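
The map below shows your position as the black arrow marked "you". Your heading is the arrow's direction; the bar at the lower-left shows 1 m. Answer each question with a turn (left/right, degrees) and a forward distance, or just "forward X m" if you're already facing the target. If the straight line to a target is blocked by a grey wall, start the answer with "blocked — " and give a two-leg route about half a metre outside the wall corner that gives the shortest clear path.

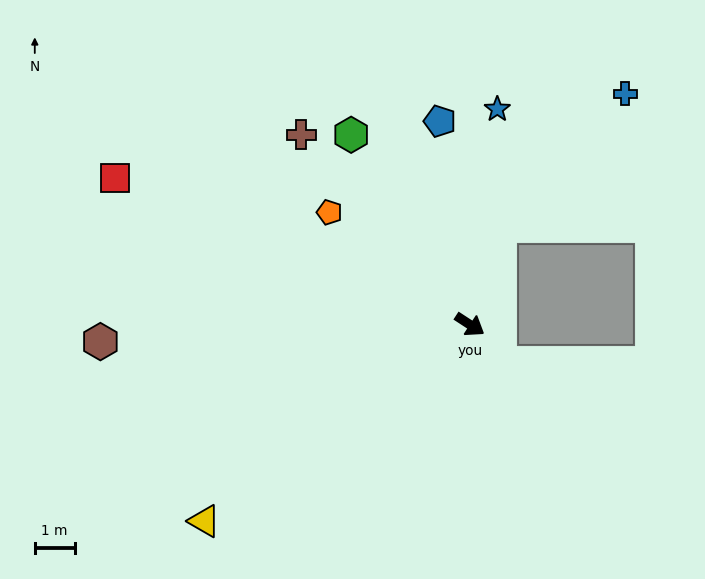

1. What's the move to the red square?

turn right 169°, forward 9.6 m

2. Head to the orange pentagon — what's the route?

turn left 174°, forward 4.5 m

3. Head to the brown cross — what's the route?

turn left 165°, forward 6.4 m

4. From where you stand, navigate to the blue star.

turn left 116°, forward 5.5 m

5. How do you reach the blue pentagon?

turn left 131°, forward 5.2 m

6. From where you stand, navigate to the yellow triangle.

turn right 110°, forward 8.3 m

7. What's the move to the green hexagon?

turn left 155°, forward 5.6 m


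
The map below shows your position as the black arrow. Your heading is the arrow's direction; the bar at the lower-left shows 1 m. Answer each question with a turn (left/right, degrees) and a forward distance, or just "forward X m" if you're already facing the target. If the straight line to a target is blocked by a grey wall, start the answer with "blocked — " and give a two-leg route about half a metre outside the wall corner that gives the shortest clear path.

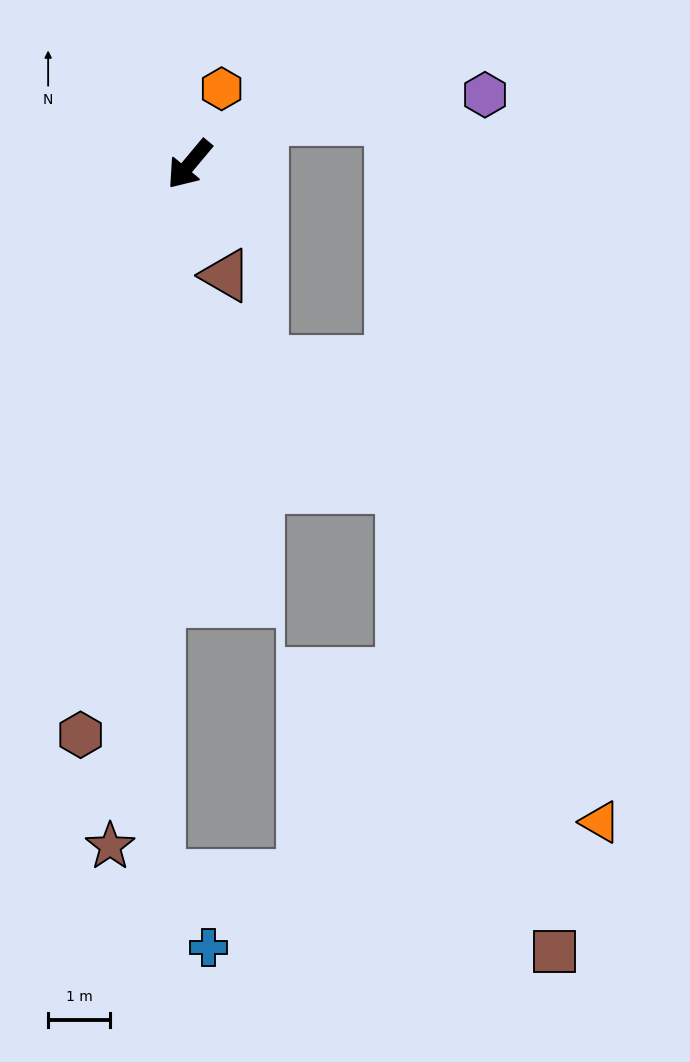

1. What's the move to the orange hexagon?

turn right 163°, forward 1.3 m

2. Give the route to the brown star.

turn left 33°, forward 11.1 m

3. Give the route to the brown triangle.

turn left 58°, forward 1.9 m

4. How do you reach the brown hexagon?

turn left 29°, forward 9.4 m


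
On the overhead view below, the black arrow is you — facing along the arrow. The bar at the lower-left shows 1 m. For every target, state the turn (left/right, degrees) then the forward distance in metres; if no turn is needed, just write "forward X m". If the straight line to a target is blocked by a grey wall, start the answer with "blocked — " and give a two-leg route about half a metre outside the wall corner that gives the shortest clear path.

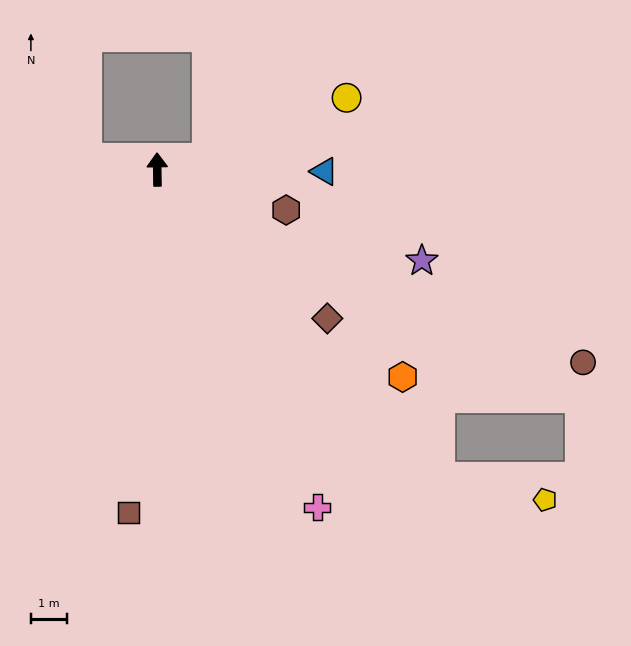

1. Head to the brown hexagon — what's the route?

turn right 108°, forward 3.7 m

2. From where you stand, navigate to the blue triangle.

turn right 91°, forward 4.6 m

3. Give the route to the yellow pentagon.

blocked — turn right 138°, forward 11.4 m, then turn left 35°, forward 3.0 m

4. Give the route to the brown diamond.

turn right 132°, forward 6.2 m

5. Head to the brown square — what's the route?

turn left 174°, forward 9.4 m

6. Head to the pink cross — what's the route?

turn right 155°, forward 10.2 m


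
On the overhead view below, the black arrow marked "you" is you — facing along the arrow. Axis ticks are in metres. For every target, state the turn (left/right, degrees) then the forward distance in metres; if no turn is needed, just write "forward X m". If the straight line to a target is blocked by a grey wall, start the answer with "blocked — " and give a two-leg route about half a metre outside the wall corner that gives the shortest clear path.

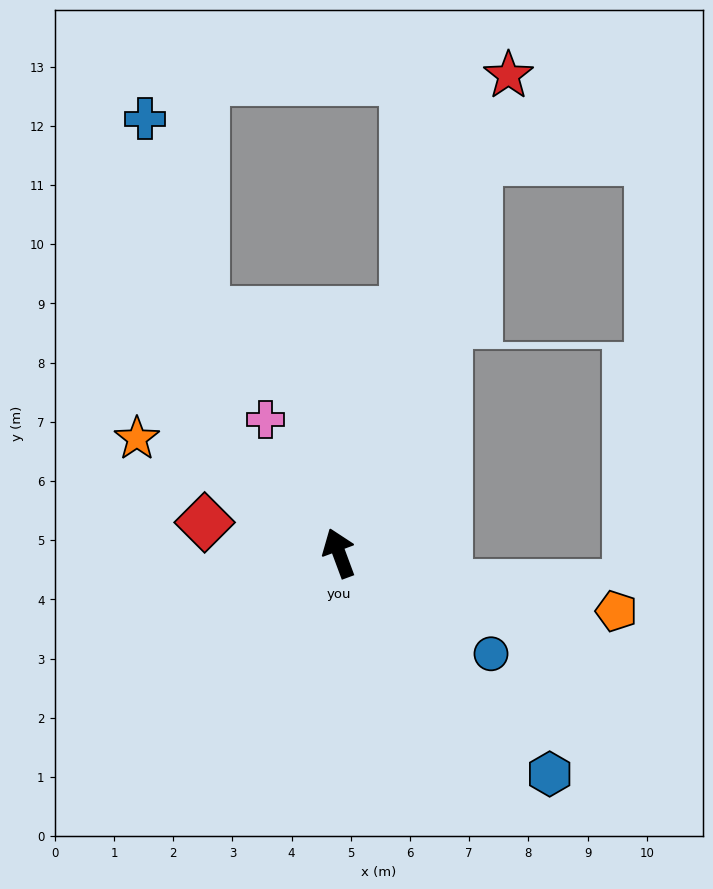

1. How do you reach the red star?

turn right 40°, forward 8.6 m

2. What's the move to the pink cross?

turn left 8°, forward 2.6 m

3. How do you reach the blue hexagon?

turn right 157°, forward 5.2 m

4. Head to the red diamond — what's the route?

turn left 57°, forward 2.3 m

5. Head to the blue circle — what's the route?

turn right 144°, forward 3.1 m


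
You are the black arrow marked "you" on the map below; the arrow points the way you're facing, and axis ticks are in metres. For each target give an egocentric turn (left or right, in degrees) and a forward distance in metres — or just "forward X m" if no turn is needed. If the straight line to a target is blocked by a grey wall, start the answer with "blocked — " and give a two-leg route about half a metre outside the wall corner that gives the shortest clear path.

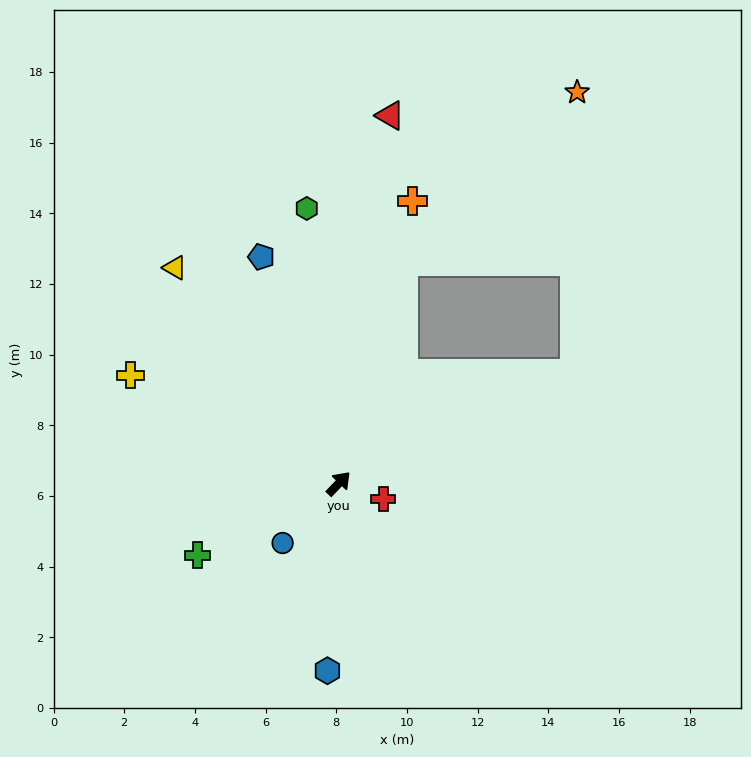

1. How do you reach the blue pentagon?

turn left 63°, forward 6.8 m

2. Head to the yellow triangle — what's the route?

turn left 81°, forward 7.7 m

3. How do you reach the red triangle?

turn left 36°, forward 10.5 m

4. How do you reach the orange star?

blocked — turn left 28°, forward 6.5 m, then turn right 30°, forward 6.9 m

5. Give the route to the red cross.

turn right 66°, forward 1.3 m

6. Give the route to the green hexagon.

turn left 50°, forward 7.8 m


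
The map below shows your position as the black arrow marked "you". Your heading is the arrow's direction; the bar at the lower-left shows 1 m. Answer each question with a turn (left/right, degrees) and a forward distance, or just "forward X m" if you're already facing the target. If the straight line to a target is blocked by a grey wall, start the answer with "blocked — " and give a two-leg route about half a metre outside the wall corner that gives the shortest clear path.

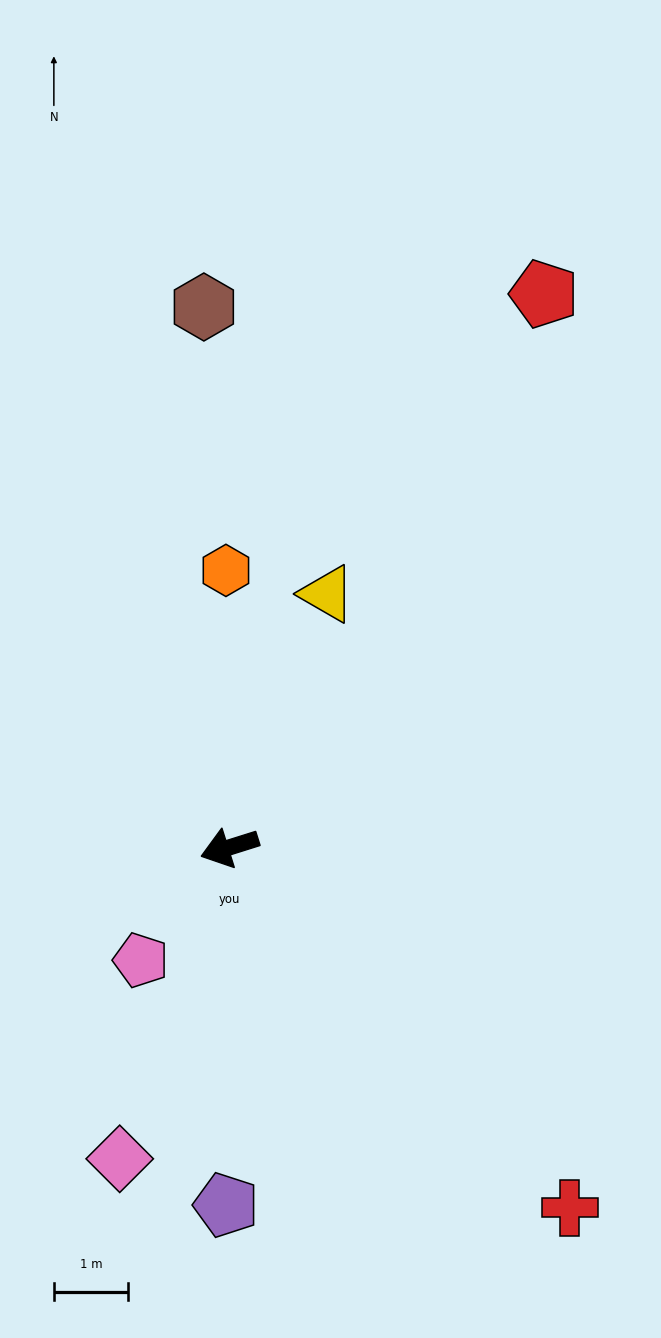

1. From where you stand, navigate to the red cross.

turn left 116°, forward 6.7 m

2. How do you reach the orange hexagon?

turn right 107°, forward 3.7 m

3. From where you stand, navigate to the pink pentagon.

turn left 34°, forward 1.9 m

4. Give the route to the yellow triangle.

turn right 129°, forward 3.7 m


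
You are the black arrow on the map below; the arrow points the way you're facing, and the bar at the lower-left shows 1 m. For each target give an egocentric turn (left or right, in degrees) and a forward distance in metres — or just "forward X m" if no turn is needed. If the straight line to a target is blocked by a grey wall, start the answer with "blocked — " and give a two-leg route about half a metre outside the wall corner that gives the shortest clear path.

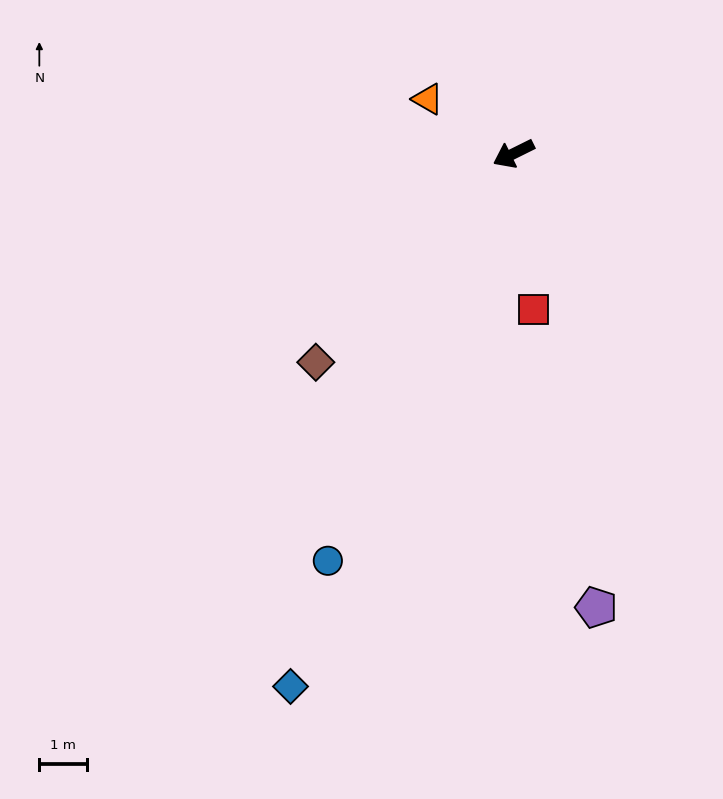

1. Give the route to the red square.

turn left 71°, forward 3.3 m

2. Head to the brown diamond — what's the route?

turn left 20°, forward 6.0 m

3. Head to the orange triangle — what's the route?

turn right 59°, forward 2.1 m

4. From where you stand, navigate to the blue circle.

turn left 39°, forward 9.4 m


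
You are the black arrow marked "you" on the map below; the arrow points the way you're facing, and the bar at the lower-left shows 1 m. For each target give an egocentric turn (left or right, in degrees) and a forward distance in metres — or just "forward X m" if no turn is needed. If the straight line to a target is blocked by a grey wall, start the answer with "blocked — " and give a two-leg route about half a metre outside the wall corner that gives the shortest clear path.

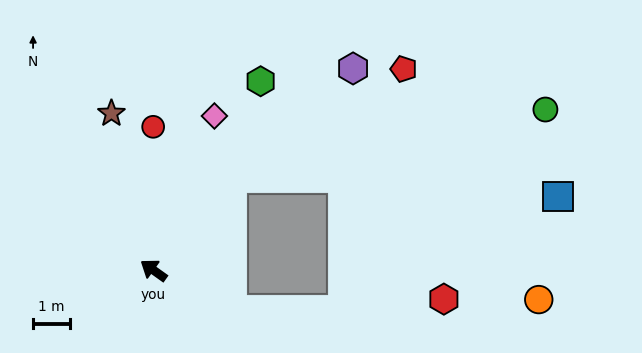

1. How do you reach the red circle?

turn right 54°, forward 3.9 m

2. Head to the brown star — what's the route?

turn right 39°, forward 4.4 m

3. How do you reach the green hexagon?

turn right 84°, forward 5.9 m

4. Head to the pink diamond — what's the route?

turn right 76°, forward 4.5 m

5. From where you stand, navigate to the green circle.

blocked — turn right 94°, forward 3.3 m, then turn right 38°, forward 8.8 m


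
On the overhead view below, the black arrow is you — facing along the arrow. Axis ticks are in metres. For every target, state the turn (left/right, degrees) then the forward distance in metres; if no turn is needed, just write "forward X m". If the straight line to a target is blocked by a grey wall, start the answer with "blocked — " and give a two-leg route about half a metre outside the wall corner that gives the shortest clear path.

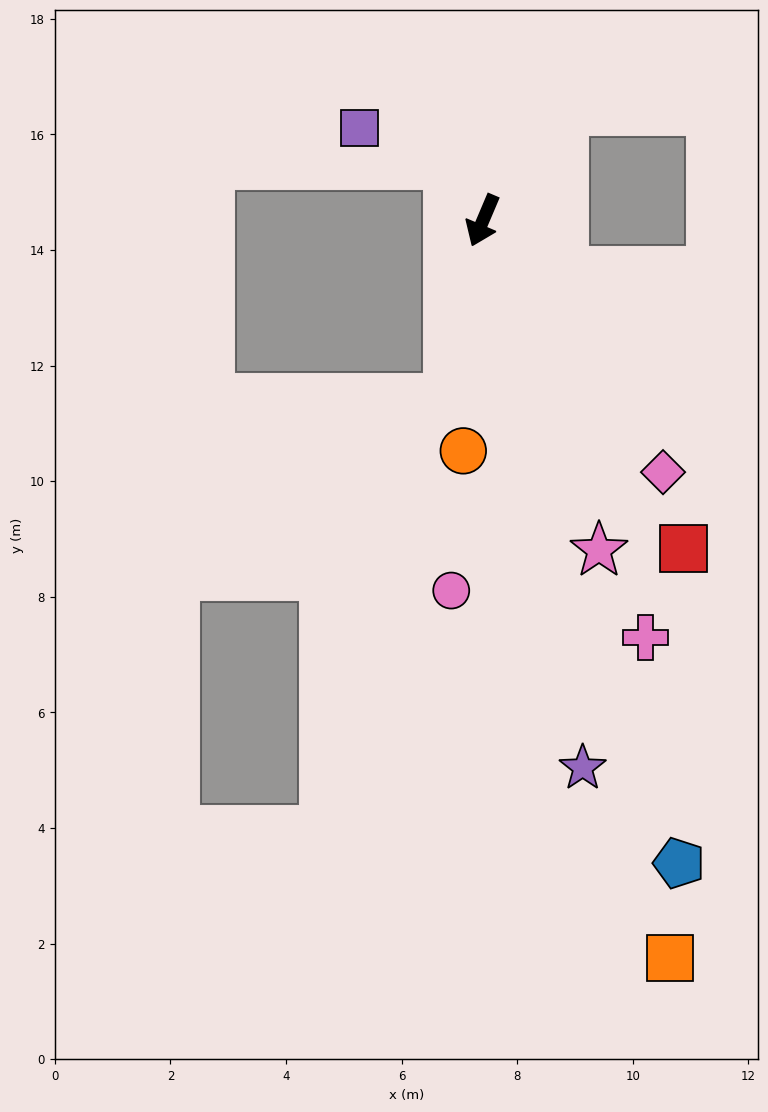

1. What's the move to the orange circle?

turn left 18°, forward 4.0 m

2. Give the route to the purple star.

turn left 33°, forward 9.6 m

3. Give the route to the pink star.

turn left 42°, forward 6.0 m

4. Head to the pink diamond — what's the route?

turn left 59°, forward 5.4 m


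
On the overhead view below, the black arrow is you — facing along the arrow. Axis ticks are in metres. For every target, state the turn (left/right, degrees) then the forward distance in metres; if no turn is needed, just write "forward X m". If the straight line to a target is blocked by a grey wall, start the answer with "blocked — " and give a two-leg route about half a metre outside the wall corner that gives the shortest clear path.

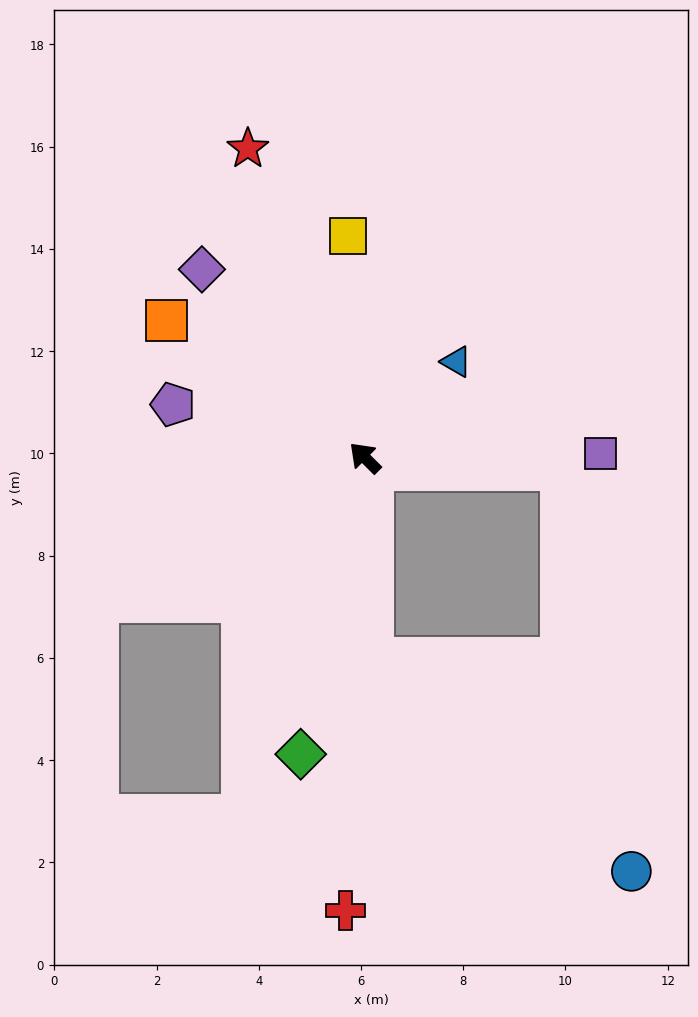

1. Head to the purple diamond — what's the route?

turn right 4°, forward 4.9 m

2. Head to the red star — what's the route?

turn right 24°, forward 6.5 m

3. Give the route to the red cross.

turn left 132°, forward 8.9 m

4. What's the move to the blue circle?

blocked — turn left 137°, forward 3.9 m, then turn left 49°, forward 6.5 m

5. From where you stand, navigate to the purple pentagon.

turn left 29°, forward 3.9 m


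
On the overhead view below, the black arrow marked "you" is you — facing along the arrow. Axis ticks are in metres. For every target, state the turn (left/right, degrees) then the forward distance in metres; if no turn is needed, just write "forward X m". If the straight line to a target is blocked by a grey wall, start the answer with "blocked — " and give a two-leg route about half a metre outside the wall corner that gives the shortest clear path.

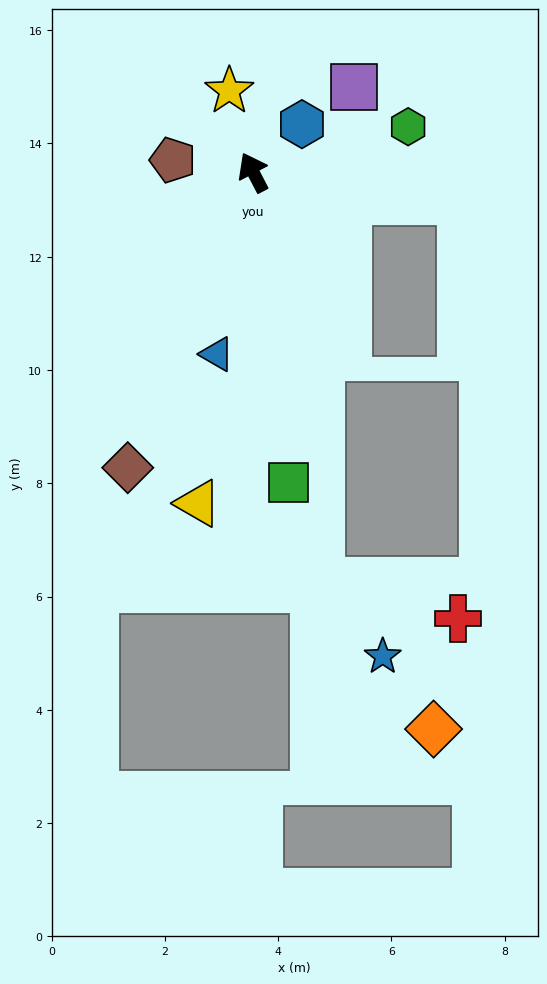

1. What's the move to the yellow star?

turn right 11°, forward 1.5 m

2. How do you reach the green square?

turn left 159°, forward 5.5 m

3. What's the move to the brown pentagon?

turn left 54°, forward 1.4 m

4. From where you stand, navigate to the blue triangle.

turn left 141°, forward 3.3 m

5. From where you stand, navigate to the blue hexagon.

turn right 73°, forward 1.2 m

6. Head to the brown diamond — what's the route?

turn left 129°, forward 5.7 m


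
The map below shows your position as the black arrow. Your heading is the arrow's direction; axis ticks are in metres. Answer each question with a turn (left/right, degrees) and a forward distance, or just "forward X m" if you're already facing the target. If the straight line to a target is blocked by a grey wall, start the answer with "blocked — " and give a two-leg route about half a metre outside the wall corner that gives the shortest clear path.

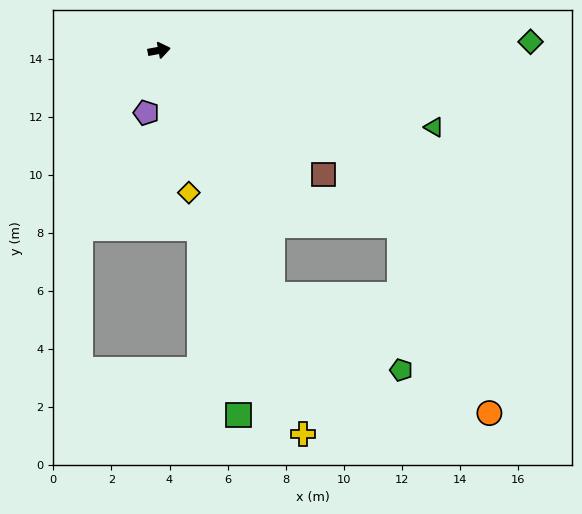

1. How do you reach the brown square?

turn right 48°, forward 7.1 m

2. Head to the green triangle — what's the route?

turn right 26°, forward 9.8 m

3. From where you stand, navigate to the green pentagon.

blocked — turn right 76°, forward 9.3 m, then turn left 35°, forward 5.1 m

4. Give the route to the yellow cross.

turn right 80°, forward 14.1 m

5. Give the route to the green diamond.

turn right 9°, forward 12.8 m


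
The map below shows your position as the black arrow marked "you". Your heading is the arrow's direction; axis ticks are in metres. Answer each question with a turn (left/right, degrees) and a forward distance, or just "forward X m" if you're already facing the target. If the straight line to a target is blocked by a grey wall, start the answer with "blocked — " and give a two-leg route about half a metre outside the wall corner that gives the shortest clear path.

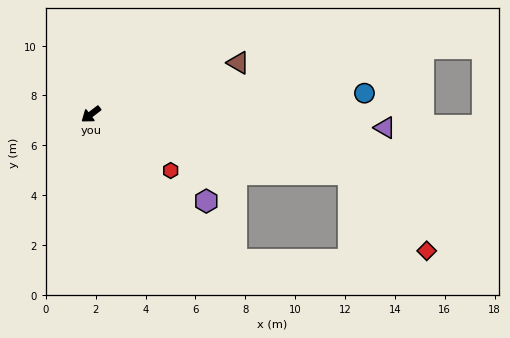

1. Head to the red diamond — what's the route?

blocked — turn left 129°, forward 10.6 m, then turn right 31°, forward 4.4 m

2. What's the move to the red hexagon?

turn left 107°, forward 3.9 m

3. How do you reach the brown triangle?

turn left 162°, forward 6.3 m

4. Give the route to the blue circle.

turn left 147°, forward 11.0 m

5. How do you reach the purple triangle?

turn left 140°, forward 11.8 m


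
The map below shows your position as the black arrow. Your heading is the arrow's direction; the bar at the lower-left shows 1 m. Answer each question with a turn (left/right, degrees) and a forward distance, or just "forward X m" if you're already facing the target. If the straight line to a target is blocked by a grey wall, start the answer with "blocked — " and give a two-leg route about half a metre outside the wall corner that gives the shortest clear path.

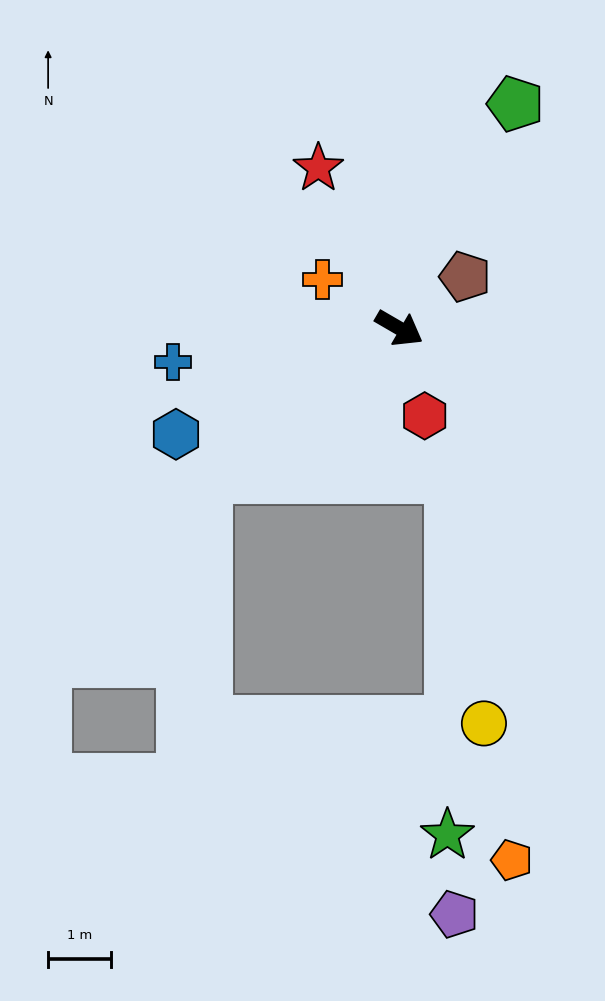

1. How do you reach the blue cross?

turn right 141°, forward 3.6 m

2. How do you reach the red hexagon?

turn right 44°, forward 1.5 m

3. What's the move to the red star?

turn left 147°, forward 2.9 m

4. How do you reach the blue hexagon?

turn right 124°, forward 3.9 m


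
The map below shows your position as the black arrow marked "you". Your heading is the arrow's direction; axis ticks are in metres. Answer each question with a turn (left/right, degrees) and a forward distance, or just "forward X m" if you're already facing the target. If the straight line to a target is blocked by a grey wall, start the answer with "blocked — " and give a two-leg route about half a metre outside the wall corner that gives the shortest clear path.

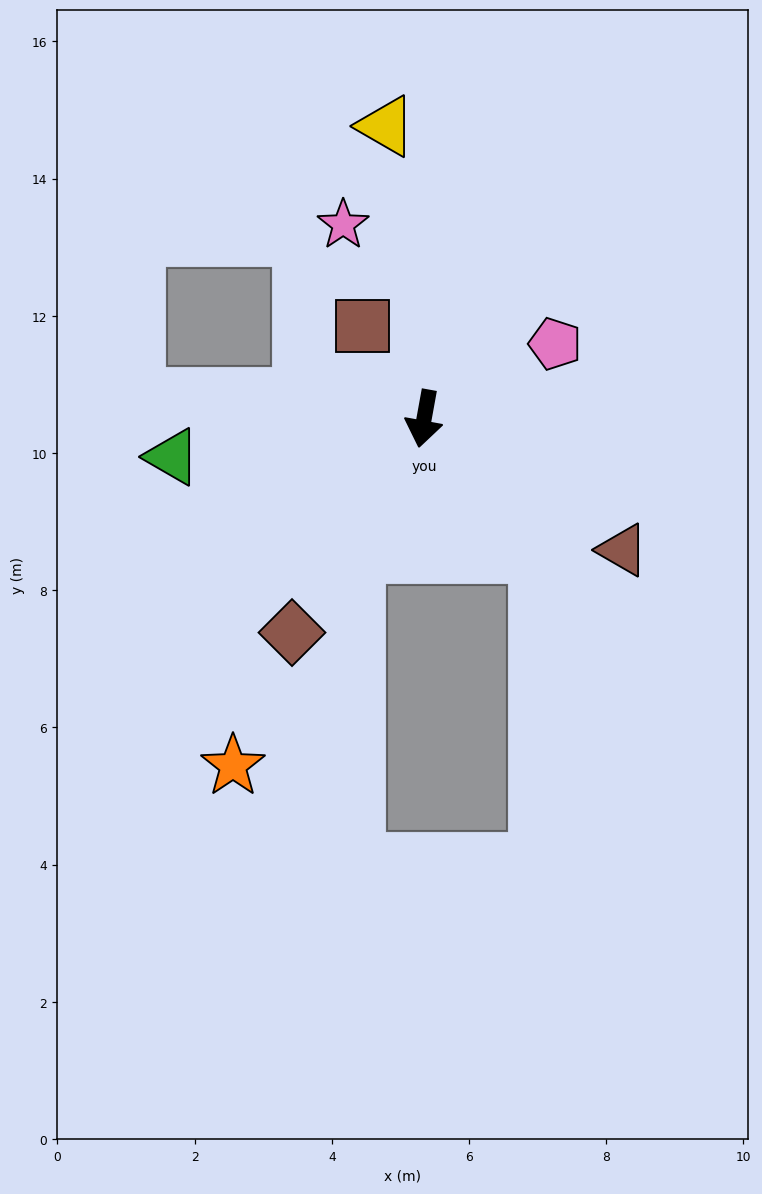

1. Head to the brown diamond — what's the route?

turn right 21°, forward 3.7 m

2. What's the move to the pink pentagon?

turn left 130°, forward 2.2 m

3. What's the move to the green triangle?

turn right 71°, forward 3.7 m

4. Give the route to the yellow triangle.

turn right 162°, forward 4.3 m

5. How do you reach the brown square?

turn right 136°, forward 1.6 m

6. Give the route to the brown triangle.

turn left 67°, forward 3.5 m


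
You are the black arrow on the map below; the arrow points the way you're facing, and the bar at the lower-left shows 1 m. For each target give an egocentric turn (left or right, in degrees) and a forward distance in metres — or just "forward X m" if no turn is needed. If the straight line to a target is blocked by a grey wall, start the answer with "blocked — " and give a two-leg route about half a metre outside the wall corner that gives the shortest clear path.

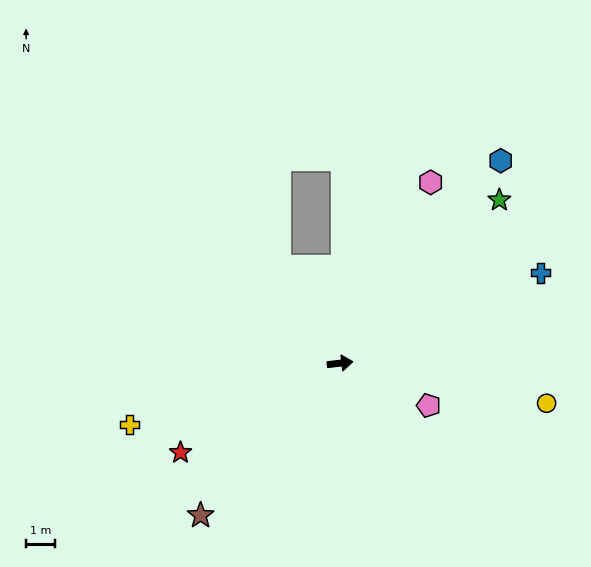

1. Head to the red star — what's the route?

turn right 157°, forward 6.4 m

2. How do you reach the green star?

turn left 39°, forward 7.9 m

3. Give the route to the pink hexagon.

turn left 57°, forward 7.0 m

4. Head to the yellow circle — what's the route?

turn right 18°, forward 7.3 m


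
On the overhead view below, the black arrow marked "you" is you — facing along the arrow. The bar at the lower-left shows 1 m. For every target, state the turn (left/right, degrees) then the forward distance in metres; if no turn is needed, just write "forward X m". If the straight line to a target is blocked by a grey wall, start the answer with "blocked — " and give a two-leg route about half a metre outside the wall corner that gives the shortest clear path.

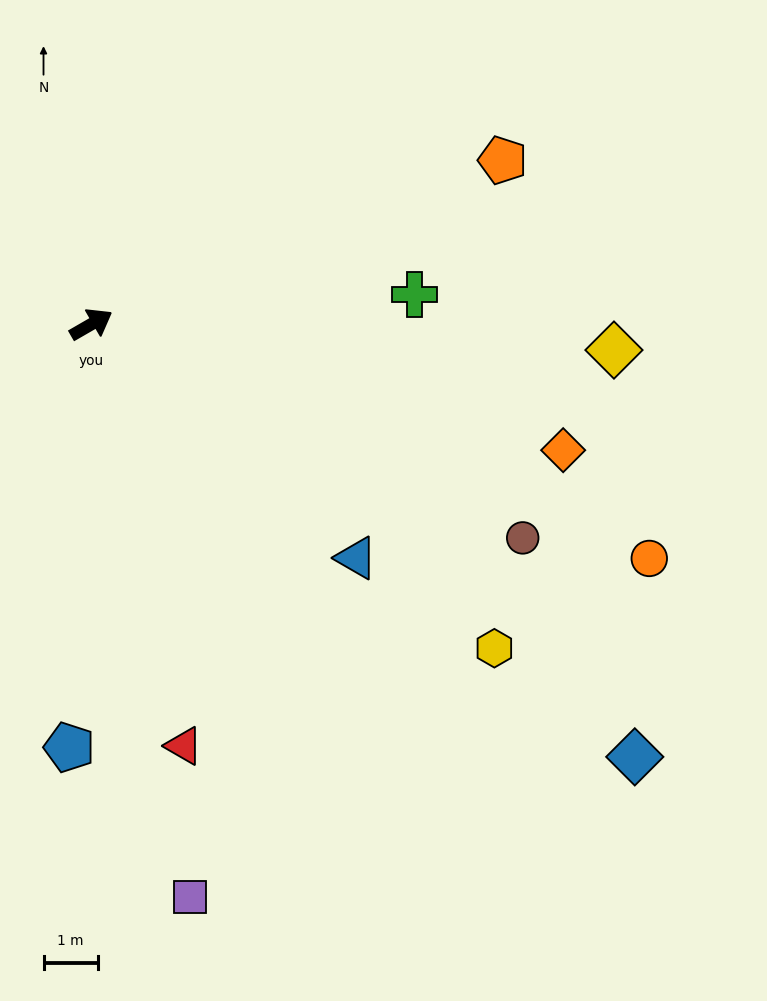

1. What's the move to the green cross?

turn right 25°, forward 6.0 m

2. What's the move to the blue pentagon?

turn right 123°, forward 7.8 m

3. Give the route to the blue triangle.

turn right 71°, forward 6.5 m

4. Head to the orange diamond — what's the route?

turn right 45°, forward 9.0 m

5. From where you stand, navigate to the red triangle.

turn right 108°, forward 8.0 m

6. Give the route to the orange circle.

turn right 53°, forward 11.2 m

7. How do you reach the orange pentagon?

turn right 8°, forward 8.2 m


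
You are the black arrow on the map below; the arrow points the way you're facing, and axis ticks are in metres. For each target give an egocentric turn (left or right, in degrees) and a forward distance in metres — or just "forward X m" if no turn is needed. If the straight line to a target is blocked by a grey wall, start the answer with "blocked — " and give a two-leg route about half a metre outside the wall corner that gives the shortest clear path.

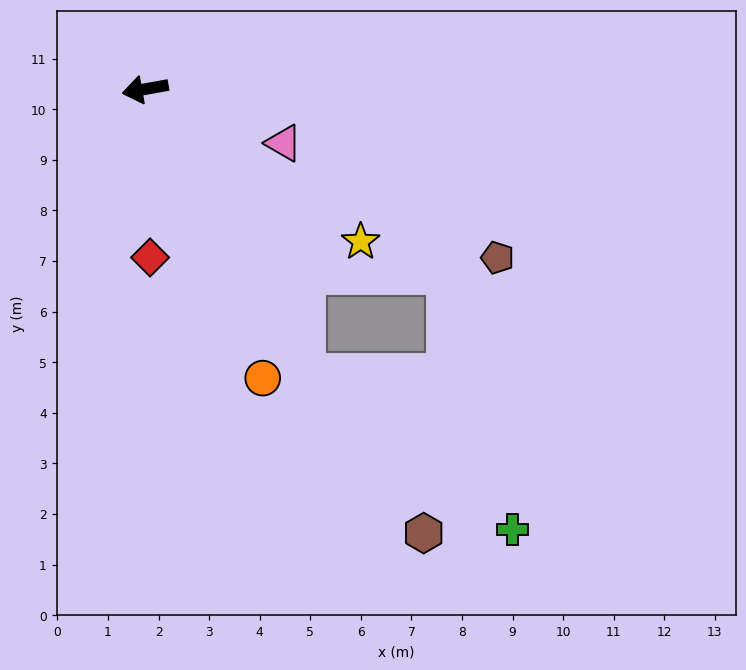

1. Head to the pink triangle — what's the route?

turn left 148°, forward 2.9 m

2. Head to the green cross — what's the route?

blocked — turn left 109°, forward 6.5 m, then turn left 24°, forward 5.1 m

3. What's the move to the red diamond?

turn left 81°, forward 3.3 m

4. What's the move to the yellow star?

turn left 135°, forward 5.2 m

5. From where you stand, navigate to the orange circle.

turn left 102°, forward 6.2 m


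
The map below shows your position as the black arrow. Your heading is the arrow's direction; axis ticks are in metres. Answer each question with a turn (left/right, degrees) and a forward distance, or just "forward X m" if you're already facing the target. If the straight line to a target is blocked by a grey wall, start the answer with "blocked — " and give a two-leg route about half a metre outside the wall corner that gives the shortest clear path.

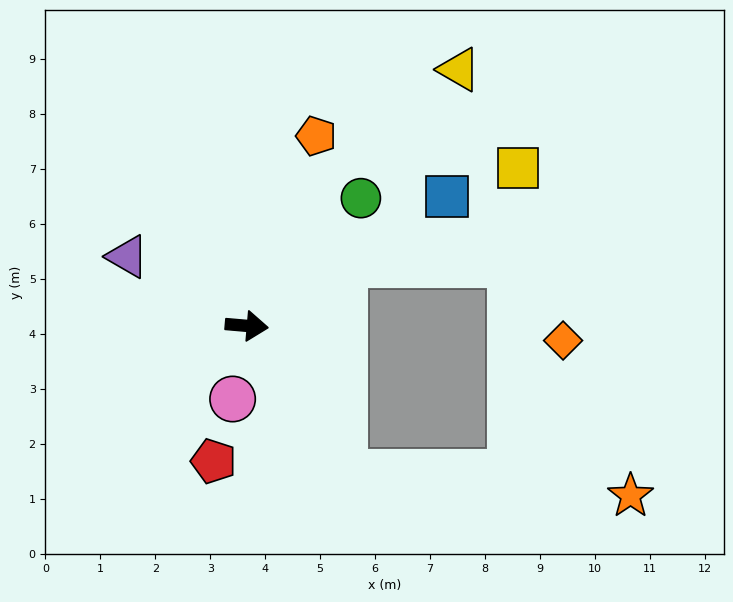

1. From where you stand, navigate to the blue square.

turn left 38°, forward 4.3 m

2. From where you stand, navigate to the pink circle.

turn right 96°, forward 1.4 m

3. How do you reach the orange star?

blocked — turn right 52°, forward 3.2 m, then turn left 52°, forward 5.2 m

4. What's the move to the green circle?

turn left 53°, forward 3.1 m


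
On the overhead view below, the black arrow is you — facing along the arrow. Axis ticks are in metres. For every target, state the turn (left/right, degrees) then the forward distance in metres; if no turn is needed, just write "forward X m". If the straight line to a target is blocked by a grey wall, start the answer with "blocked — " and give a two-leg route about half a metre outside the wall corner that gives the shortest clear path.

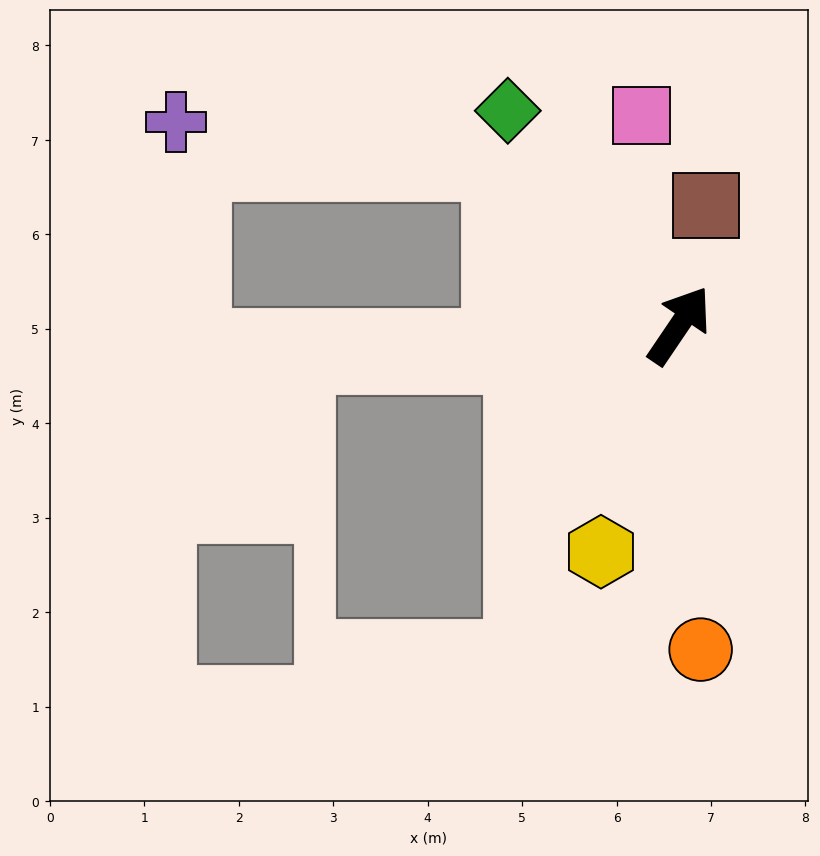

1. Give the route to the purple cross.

blocked — turn left 81°, forward 2.6 m, then turn left 36°, forward 3.5 m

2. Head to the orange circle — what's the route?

turn right 142°, forward 3.4 m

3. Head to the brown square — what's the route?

turn left 21°, forward 1.3 m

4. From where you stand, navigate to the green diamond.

turn left 73°, forward 2.9 m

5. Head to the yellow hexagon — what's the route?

turn right 165°, forward 2.5 m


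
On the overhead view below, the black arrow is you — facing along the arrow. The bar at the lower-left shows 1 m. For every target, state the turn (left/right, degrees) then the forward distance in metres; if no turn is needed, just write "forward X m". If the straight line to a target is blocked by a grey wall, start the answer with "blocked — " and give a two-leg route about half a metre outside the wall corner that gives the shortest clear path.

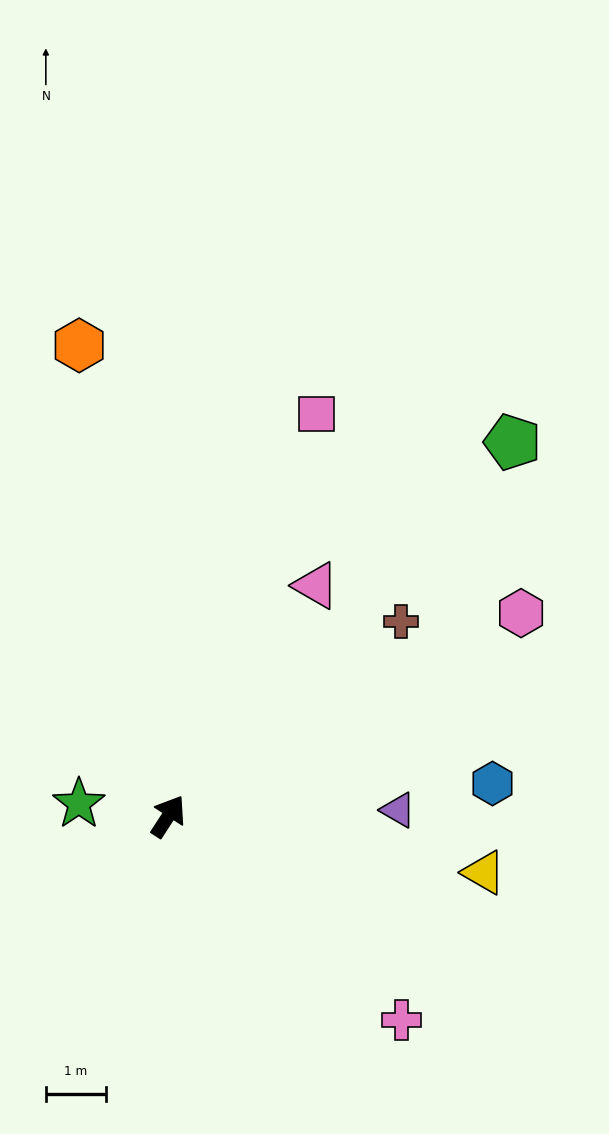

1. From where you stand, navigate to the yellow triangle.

turn right 67°, forward 5.3 m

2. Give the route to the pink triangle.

forward 4.5 m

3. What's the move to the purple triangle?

turn right 56°, forward 3.8 m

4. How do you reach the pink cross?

turn right 98°, forward 5.1 m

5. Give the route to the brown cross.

turn right 17°, forward 5.0 m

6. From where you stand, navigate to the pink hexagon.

turn right 27°, forward 6.7 m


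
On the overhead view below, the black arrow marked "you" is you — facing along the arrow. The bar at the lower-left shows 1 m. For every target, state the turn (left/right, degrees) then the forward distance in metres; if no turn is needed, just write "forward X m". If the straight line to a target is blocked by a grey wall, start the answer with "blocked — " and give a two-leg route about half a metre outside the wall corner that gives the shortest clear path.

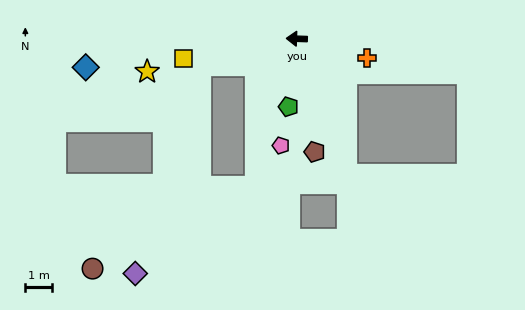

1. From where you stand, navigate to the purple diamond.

blocked — turn left 17°, forward 3.7 m, then turn left 58°, forward 8.1 m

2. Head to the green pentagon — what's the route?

turn left 85°, forward 2.5 m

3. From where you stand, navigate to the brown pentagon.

turn left 101°, forward 4.2 m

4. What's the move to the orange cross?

turn left 167°, forward 2.7 m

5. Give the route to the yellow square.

turn left 12°, forward 4.3 m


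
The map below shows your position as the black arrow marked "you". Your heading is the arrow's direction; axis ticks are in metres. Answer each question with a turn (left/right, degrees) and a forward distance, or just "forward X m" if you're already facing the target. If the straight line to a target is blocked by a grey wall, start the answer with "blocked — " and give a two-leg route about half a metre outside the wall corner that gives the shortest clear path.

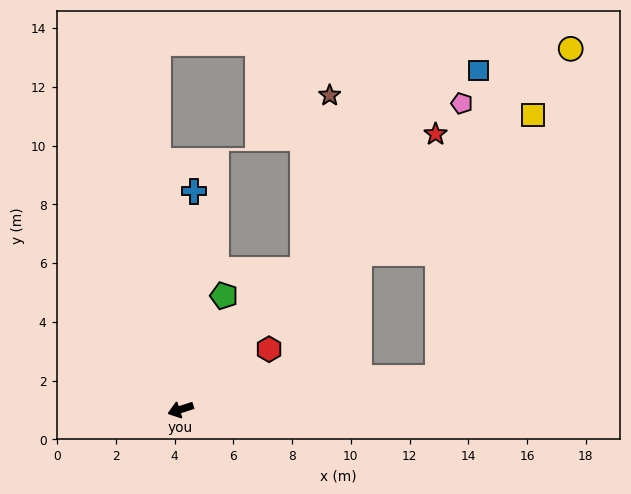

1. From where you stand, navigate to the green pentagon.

turn right 129°, forward 4.1 m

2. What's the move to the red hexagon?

turn right 164°, forward 3.6 m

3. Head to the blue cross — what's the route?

turn right 111°, forward 7.4 m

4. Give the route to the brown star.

blocked — turn right 149°, forward 6.3 m, then turn left 32°, forward 6.0 m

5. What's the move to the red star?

turn right 151°, forward 12.8 m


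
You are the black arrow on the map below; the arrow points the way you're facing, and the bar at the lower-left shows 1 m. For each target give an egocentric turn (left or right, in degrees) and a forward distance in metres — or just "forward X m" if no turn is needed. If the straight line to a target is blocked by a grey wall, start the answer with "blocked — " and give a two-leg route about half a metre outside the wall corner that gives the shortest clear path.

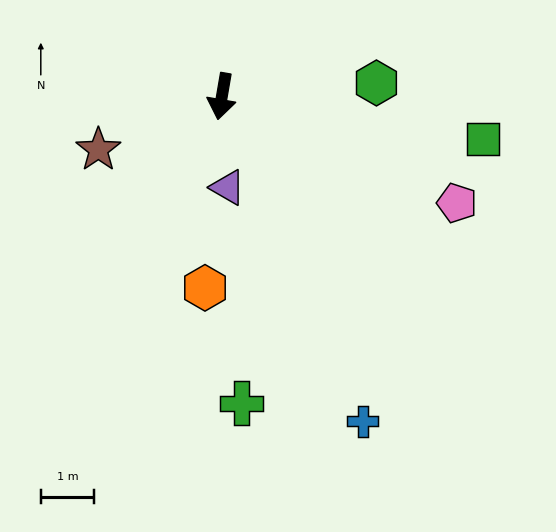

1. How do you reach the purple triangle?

turn left 13°, forward 1.7 m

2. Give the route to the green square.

turn left 90°, forward 5.0 m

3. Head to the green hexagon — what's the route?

turn left 105°, forward 2.9 m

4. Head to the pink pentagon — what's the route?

turn left 75°, forward 4.9 m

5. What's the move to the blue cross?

turn left 33°, forward 6.7 m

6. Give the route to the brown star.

turn right 57°, forward 2.5 m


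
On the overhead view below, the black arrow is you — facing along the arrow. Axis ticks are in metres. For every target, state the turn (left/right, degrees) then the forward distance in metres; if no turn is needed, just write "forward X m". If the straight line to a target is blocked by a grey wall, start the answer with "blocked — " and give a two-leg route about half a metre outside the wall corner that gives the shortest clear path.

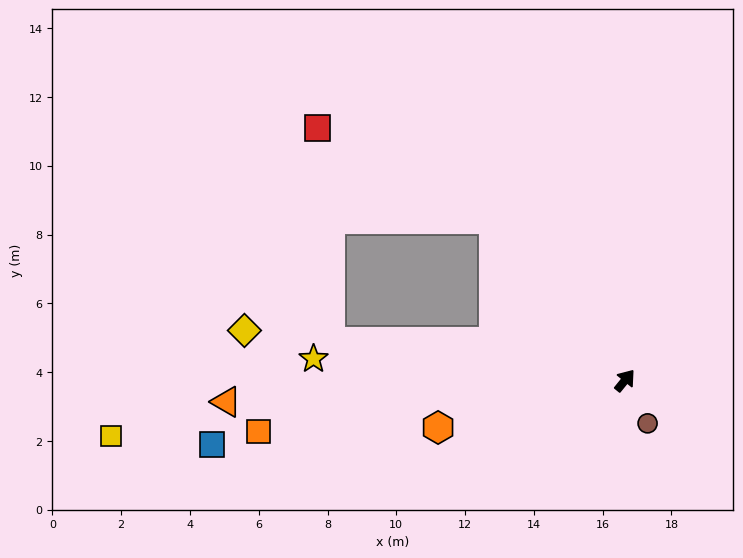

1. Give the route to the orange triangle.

turn left 132°, forward 11.6 m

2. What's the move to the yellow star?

turn left 125°, forward 9.1 m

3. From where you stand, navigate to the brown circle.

turn right 113°, forward 1.4 m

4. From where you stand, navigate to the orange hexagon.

turn left 143°, forward 5.6 m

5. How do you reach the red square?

blocked — turn left 78°, forward 6.1 m, then turn left 24°, forward 5.8 m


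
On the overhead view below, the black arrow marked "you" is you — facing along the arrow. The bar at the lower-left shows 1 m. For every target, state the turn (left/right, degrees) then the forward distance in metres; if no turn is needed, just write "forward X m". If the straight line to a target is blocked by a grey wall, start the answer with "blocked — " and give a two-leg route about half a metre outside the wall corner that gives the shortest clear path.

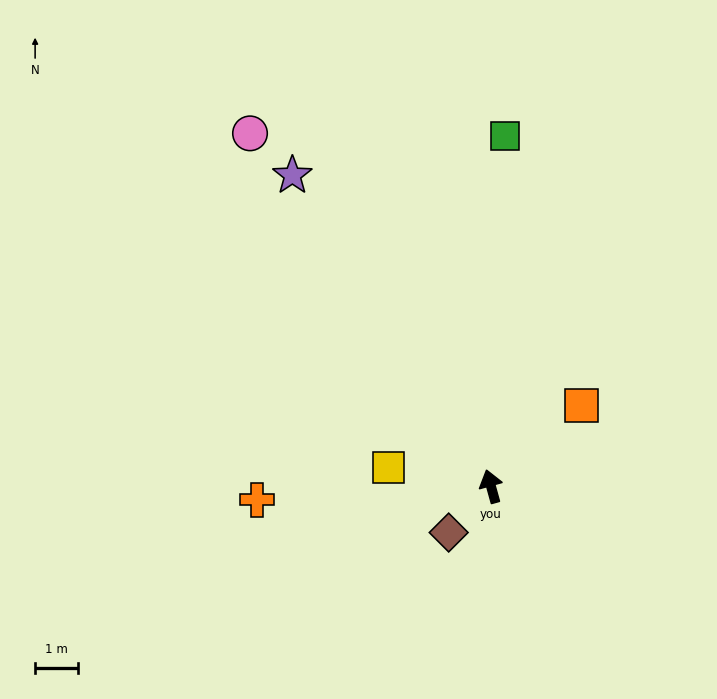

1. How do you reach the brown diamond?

turn left 122°, forward 1.5 m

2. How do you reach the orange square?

turn right 64°, forward 2.8 m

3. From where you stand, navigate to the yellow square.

turn left 64°, forward 2.4 m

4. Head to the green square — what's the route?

turn right 18°, forward 8.2 m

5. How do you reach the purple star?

turn left 17°, forward 8.6 m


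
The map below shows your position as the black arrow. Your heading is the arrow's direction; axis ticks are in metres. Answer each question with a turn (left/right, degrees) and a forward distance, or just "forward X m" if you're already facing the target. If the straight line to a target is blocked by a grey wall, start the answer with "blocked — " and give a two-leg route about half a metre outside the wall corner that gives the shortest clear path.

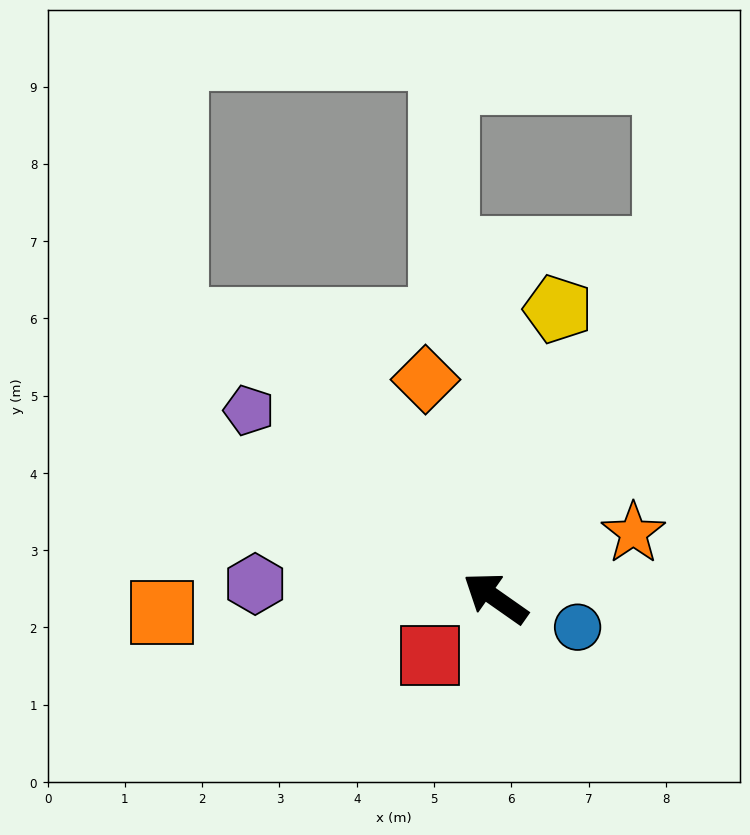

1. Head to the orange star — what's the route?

turn right 120°, forward 2.0 m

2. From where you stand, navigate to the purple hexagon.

turn left 32°, forward 3.1 m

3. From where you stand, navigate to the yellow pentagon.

turn right 67°, forward 3.8 m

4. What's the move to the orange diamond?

turn right 37°, forward 3.0 m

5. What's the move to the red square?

turn left 76°, forward 1.1 m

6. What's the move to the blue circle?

turn right 164°, forward 1.1 m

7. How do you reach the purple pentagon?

turn right 2°, forward 4.0 m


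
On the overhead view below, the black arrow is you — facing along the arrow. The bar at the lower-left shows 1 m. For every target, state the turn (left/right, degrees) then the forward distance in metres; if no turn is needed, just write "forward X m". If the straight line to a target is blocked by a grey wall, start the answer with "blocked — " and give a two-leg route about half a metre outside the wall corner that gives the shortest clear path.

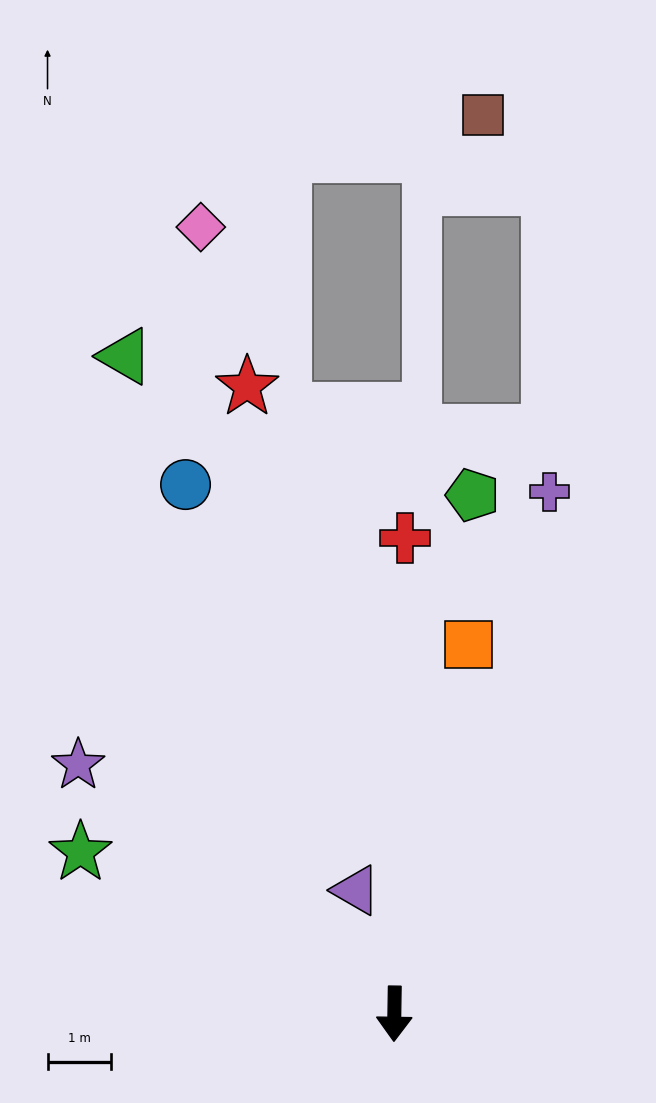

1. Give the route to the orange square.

turn left 169°, forward 5.9 m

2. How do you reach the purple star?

turn right 127°, forward 6.3 m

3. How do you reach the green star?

turn right 116°, forward 5.6 m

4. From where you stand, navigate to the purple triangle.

turn right 162°, forward 2.0 m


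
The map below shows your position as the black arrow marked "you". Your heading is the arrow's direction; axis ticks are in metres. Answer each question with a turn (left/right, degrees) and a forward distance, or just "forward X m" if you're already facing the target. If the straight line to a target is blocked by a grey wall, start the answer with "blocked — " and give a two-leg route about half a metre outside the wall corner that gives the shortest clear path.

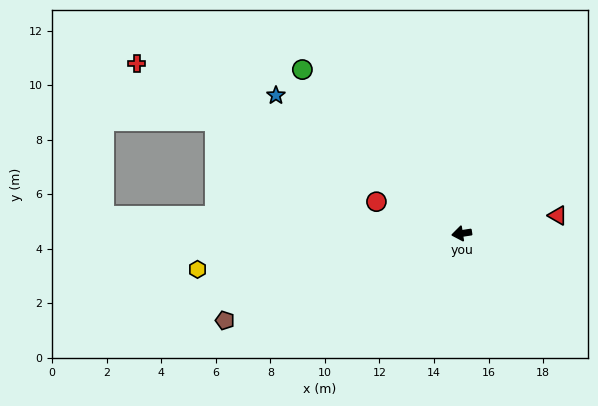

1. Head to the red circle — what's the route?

turn right 29°, forward 3.3 m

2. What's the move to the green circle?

turn right 55°, forward 8.4 m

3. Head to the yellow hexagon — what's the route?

forward 9.8 m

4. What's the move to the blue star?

turn right 45°, forward 8.5 m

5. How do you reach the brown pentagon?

turn left 11°, forward 9.2 m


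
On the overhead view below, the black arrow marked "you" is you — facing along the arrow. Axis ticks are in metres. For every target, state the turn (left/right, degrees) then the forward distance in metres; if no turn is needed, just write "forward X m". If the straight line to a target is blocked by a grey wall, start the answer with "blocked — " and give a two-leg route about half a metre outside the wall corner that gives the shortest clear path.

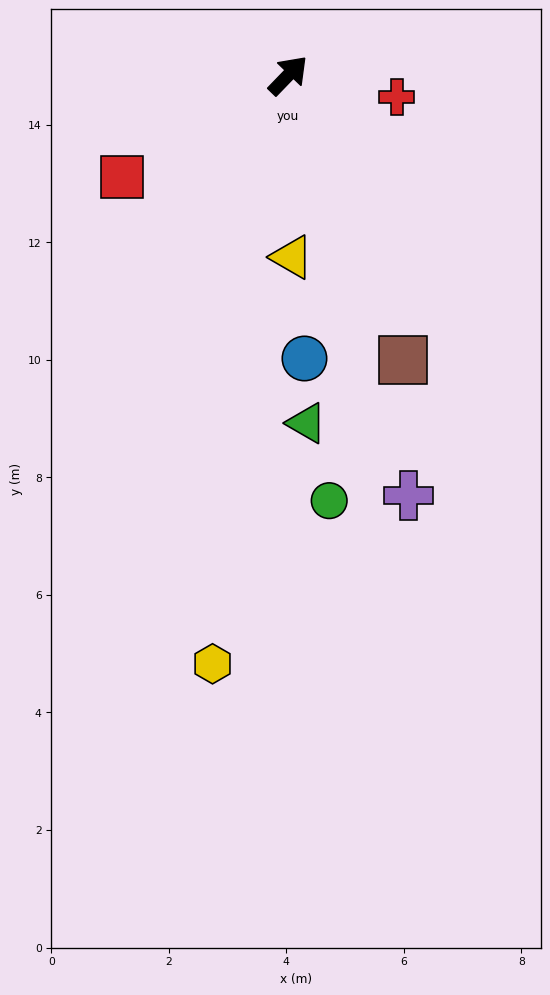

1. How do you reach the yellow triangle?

turn right 135°, forward 3.1 m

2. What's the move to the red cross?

turn right 57°, forward 1.9 m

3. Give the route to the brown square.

turn right 114°, forward 5.2 m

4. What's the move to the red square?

turn left 165°, forward 3.3 m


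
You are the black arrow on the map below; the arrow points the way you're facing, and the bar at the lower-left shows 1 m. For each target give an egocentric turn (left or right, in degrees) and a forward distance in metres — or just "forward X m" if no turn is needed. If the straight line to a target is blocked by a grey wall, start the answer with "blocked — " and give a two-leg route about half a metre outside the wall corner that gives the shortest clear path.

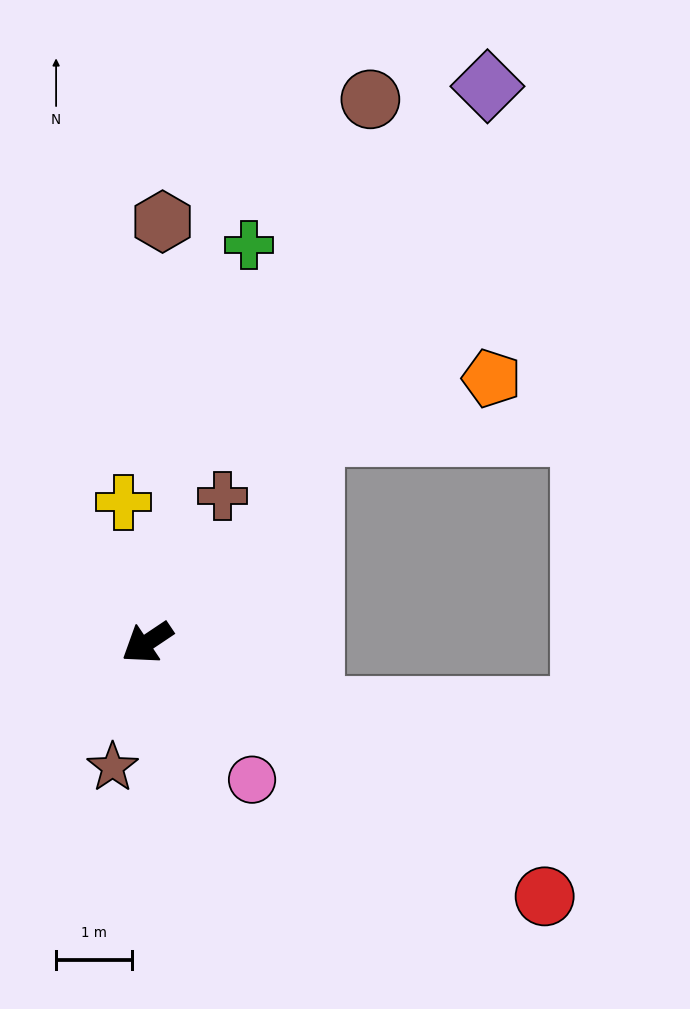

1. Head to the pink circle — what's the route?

turn left 94°, forward 2.3 m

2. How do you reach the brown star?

turn left 41°, forward 1.7 m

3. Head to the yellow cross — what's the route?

turn right 114°, forward 1.9 m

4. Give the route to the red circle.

turn left 114°, forward 6.3 m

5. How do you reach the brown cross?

turn right 151°, forward 2.2 m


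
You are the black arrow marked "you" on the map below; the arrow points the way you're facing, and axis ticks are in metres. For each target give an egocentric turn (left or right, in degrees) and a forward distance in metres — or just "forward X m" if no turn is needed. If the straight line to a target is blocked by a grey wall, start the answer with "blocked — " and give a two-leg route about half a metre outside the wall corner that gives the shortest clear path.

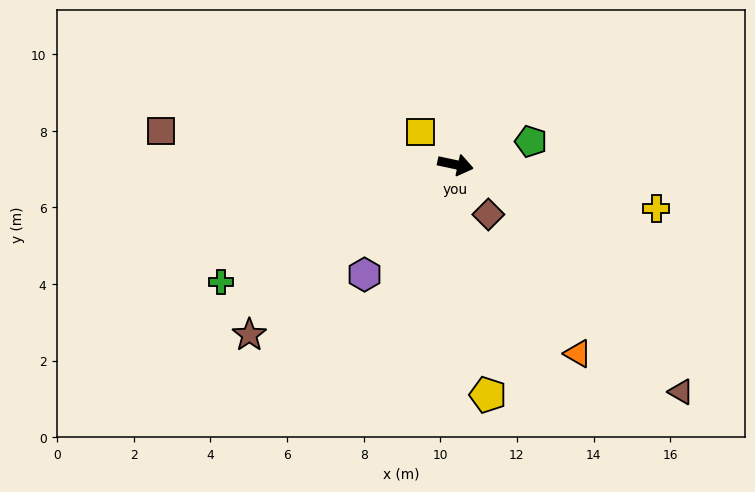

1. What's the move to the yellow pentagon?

turn right 70°, forward 6.1 m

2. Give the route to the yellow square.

turn left 149°, forward 1.2 m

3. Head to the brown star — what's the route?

turn right 128°, forward 7.0 m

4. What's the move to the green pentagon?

turn left 29°, forward 2.1 m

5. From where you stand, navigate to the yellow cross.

forward 5.4 m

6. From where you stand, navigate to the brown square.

turn right 174°, forward 7.7 m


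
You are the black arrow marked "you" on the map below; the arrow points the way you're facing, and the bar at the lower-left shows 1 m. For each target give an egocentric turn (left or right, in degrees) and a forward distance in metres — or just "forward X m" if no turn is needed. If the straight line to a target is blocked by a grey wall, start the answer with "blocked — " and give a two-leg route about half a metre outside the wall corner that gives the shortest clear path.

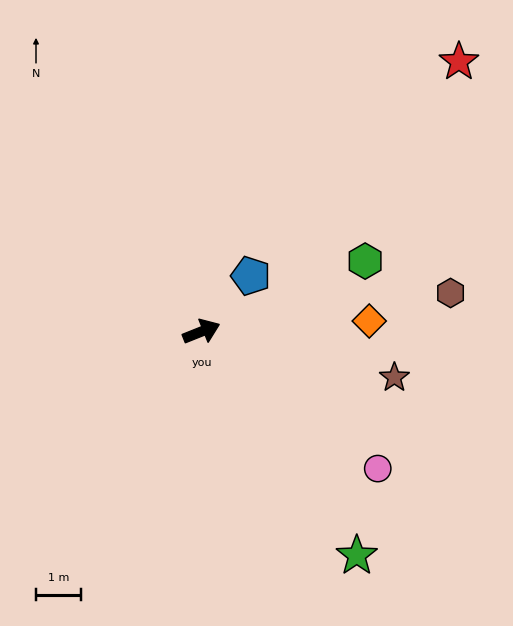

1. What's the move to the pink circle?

turn right 60°, forward 4.9 m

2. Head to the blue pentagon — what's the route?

turn left 27°, forward 1.6 m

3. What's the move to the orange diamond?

turn right 18°, forward 3.7 m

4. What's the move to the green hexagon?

forward 3.9 m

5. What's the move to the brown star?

turn right 35°, forward 4.4 m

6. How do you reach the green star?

turn right 77°, forward 6.0 m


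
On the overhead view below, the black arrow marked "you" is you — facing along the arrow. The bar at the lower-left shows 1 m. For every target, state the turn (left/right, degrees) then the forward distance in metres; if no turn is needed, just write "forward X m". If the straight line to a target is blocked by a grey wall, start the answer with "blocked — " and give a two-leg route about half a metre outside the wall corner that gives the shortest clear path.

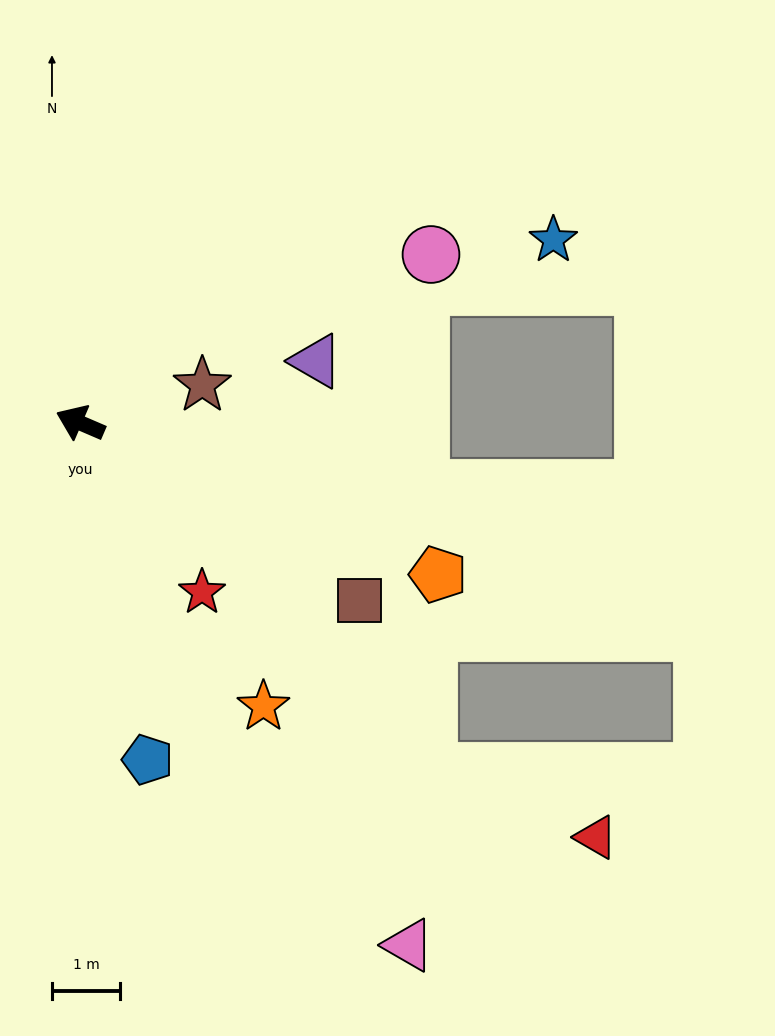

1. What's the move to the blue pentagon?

turn left 125°, forward 5.0 m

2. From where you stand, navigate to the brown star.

turn right 140°, forward 1.9 m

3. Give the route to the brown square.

turn left 171°, forward 4.9 m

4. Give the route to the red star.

turn left 149°, forward 3.1 m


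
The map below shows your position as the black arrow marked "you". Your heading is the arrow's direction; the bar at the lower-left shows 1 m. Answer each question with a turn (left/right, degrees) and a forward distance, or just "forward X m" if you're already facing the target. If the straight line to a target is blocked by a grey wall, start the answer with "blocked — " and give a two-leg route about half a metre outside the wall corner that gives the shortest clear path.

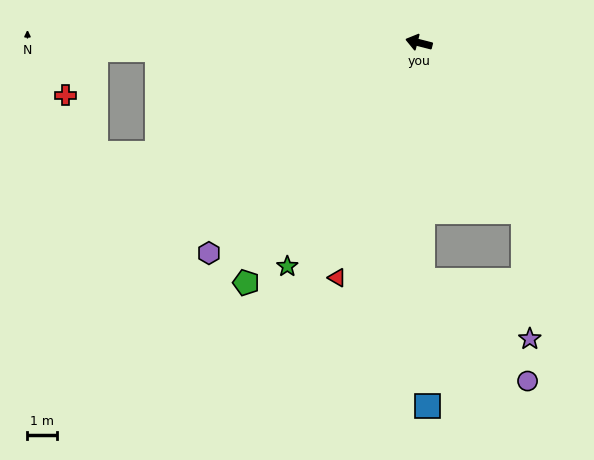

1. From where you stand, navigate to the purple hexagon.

turn left 59°, forward 10.2 m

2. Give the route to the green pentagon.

turn left 69°, forward 10.2 m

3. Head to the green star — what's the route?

turn left 74°, forward 8.9 m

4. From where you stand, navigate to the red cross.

blocked — turn left 16°, forward 11.1 m, then turn left 54°, forward 1.9 m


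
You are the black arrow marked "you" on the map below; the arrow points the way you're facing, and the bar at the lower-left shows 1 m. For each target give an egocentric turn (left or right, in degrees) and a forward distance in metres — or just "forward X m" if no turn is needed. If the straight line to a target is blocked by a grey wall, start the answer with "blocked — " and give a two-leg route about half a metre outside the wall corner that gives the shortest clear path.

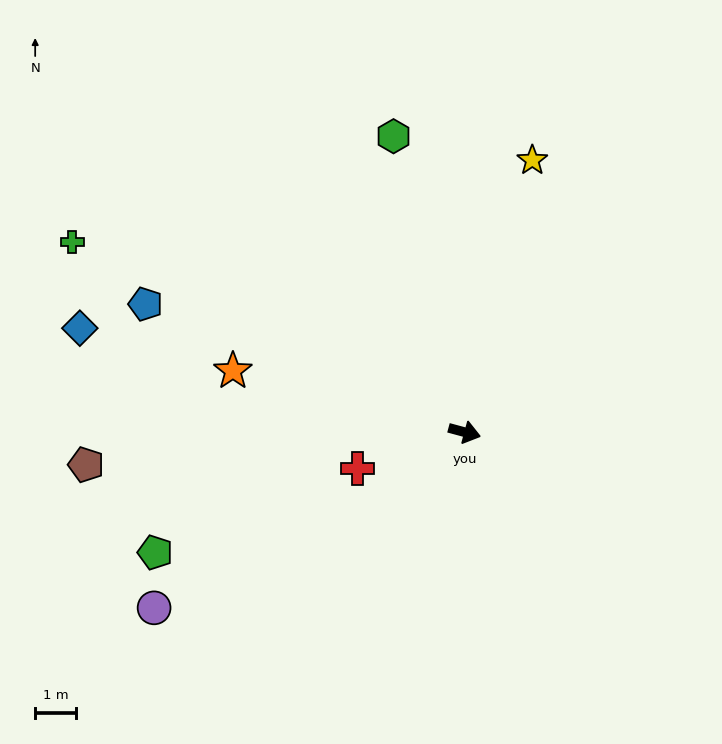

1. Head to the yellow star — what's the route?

turn left 91°, forward 6.8 m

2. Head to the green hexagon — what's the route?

turn left 119°, forward 7.4 m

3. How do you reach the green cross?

turn left 169°, forward 10.6 m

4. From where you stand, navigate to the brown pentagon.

turn right 160°, forward 9.3 m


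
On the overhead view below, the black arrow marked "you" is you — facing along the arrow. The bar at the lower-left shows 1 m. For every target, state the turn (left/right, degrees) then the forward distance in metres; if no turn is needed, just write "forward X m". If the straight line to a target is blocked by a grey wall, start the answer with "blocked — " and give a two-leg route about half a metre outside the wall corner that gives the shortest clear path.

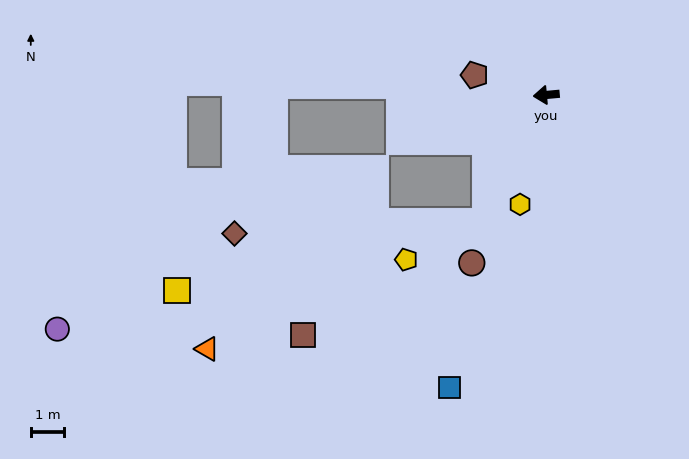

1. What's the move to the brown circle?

turn left 61°, forward 5.5 m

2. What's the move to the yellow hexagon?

turn left 71°, forward 3.4 m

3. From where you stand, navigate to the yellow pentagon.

blocked — turn left 59°, forward 4.2 m, then turn right 39°, forward 2.6 m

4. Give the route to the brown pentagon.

turn right 21°, forward 2.2 m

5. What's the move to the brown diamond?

blocked — turn left 59°, forward 4.2 m, then turn right 62°, forward 7.5 m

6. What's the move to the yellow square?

blocked — turn left 59°, forward 4.2 m, then turn right 52°, forward 9.4 m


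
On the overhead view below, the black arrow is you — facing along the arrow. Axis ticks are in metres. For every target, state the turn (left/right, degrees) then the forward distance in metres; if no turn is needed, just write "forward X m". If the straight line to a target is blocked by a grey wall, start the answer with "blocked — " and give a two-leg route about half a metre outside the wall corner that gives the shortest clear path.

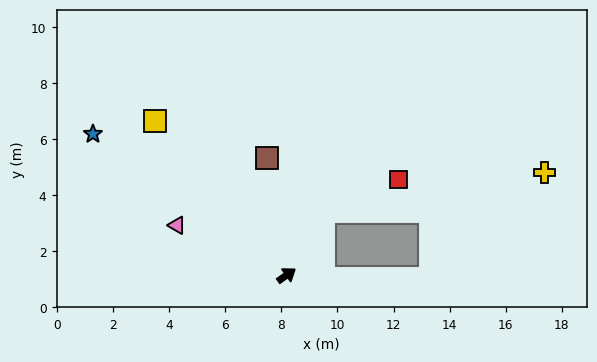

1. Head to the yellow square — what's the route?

turn left 95°, forward 7.2 m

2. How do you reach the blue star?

turn left 109°, forward 8.5 m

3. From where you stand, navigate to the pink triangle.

turn left 120°, forward 4.3 m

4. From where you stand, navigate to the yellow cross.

blocked — turn left 25°, forward 2.7 m, then turn right 50°, forward 8.0 m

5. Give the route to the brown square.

turn left 64°, forward 4.2 m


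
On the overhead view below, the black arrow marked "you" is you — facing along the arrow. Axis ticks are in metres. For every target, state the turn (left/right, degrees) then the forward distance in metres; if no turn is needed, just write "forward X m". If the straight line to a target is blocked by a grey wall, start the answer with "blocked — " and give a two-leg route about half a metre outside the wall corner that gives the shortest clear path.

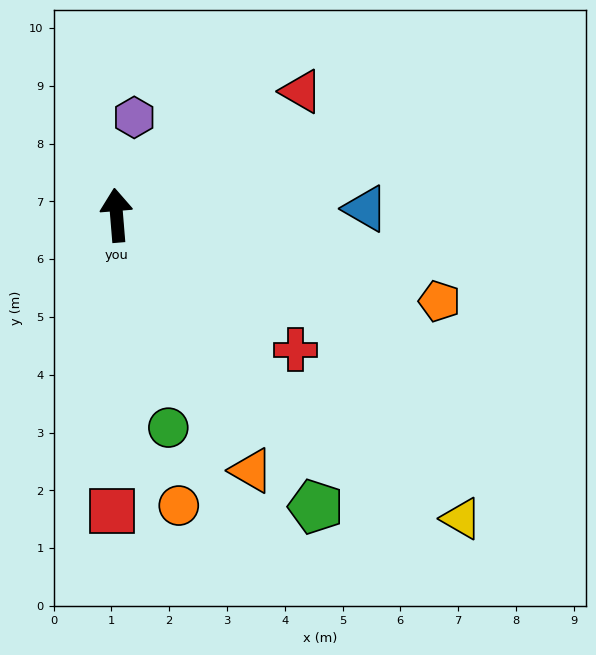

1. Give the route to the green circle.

turn right 171°, forward 3.8 m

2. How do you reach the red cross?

turn right 132°, forward 3.9 m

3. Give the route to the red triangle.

turn right 61°, forward 3.8 m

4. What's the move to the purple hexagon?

turn right 15°, forward 1.7 m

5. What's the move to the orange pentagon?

turn right 110°, forward 5.8 m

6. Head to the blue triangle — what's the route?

turn right 93°, forward 4.3 m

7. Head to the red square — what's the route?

turn left 174°, forward 5.1 m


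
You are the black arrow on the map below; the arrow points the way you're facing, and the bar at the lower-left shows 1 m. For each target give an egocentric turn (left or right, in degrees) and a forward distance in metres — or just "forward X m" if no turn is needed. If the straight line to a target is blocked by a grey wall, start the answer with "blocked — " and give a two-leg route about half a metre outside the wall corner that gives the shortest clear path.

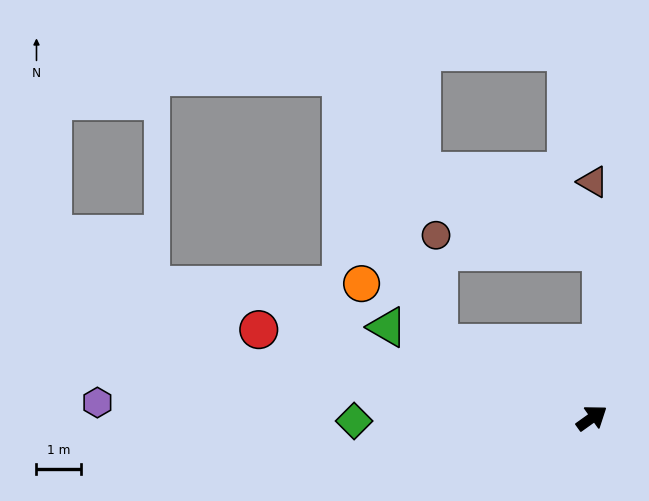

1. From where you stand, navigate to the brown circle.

blocked — turn left 118°, forward 3.8 m, then turn right 62°, forward 2.4 m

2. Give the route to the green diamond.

turn left 145°, forward 5.3 m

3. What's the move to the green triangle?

turn left 121°, forward 5.0 m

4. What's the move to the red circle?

turn left 130°, forward 7.7 m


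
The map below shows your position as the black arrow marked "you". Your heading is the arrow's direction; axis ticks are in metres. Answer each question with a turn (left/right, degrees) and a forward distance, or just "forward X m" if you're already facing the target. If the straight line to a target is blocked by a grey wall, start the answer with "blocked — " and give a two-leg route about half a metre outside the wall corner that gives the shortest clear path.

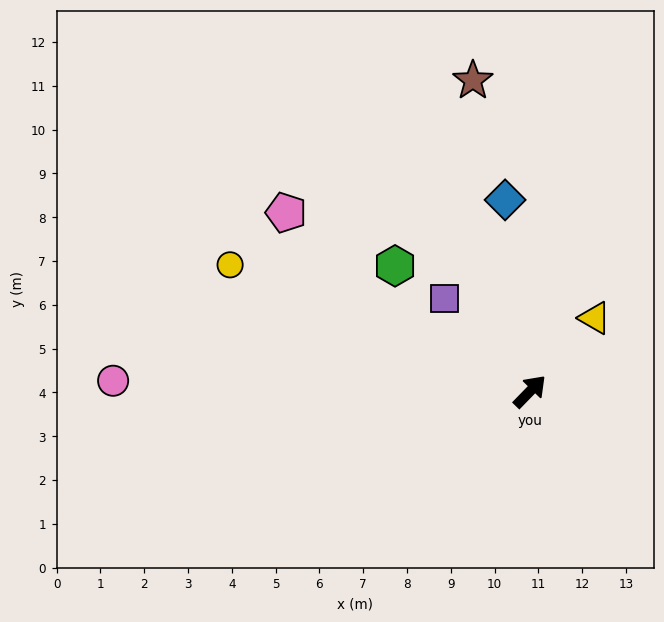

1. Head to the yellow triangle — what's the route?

turn left 3°, forward 2.2 m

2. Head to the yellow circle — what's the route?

turn left 111°, forward 7.4 m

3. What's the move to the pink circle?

turn left 133°, forward 9.5 m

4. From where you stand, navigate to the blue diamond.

turn left 52°, forward 4.4 m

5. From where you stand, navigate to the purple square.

turn left 87°, forward 2.9 m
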